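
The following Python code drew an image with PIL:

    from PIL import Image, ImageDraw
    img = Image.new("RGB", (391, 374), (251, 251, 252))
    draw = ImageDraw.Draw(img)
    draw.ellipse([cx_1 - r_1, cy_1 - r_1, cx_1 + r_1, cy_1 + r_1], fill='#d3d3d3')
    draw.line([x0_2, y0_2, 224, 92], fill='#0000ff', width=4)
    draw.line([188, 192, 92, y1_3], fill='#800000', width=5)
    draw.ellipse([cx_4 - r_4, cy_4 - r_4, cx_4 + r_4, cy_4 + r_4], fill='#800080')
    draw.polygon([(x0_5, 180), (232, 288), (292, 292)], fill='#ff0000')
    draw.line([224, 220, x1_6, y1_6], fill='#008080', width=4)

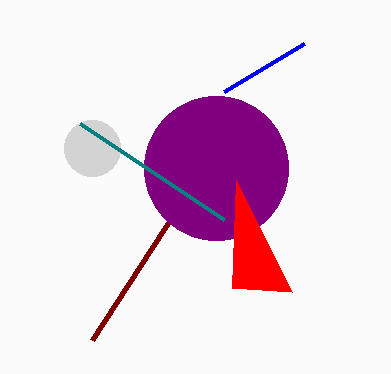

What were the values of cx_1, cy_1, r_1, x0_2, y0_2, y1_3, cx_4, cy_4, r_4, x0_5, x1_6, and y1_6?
cx_1 = 92; cy_1 = 148; r_1 = 28; x0_2 = 304; y0_2 = 44; y1_3 = 340; cx_4 = 216; cy_4 = 168; r_4 = 72; x0_5 = 236; x1_6 = 80; y1_6 = 124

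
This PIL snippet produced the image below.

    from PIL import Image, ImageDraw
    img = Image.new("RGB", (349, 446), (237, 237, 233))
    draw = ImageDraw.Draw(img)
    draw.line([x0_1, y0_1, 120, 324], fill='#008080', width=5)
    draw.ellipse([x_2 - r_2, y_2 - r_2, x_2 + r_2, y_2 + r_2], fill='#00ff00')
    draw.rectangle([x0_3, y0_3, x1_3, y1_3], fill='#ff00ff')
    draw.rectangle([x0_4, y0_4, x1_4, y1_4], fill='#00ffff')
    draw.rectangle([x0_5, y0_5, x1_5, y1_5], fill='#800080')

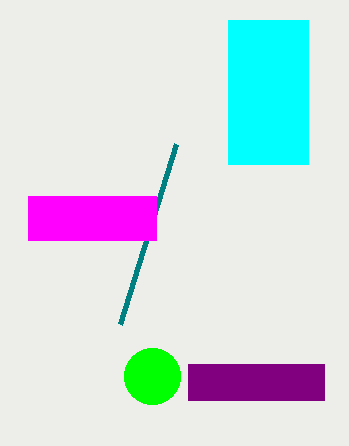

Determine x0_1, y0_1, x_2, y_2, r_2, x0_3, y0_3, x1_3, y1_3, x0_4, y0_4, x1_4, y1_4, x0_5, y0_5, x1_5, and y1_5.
x0_1 = 176
y0_1 = 144
x_2 = 152
y_2 = 376
r_2 = 28
x0_3 = 28
y0_3 = 196
x1_3 = 156
y1_3 = 240
x0_4 = 228
y0_4 = 20
x1_4 = 308
y1_4 = 164
x0_5 = 188
y0_5 = 364
x1_5 = 324
y1_5 = 400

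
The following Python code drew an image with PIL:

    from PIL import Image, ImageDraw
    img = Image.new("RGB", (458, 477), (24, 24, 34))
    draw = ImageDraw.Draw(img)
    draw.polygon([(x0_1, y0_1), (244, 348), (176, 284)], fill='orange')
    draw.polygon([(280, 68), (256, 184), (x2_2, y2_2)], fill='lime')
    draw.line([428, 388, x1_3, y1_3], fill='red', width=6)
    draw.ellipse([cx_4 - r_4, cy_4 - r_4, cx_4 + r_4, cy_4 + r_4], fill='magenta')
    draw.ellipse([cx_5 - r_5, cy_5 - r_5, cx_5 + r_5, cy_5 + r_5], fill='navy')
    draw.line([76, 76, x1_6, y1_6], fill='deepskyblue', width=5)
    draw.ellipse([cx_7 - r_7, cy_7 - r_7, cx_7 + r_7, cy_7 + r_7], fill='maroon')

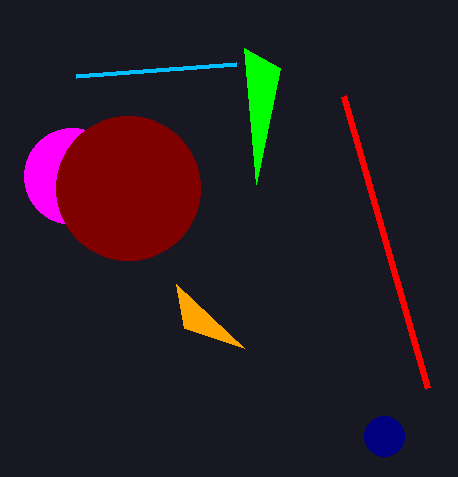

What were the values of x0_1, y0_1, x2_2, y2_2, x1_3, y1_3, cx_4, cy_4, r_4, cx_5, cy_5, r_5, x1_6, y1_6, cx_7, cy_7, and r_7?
x0_1 = 184
y0_1 = 328
x2_2 = 244
y2_2 = 48
x1_3 = 344
y1_3 = 96
cx_4 = 72
cy_4 = 176
r_4 = 48
cx_5 = 384
cy_5 = 436
r_5 = 20
x1_6 = 236
y1_6 = 64
cx_7 = 128
cy_7 = 188
r_7 = 72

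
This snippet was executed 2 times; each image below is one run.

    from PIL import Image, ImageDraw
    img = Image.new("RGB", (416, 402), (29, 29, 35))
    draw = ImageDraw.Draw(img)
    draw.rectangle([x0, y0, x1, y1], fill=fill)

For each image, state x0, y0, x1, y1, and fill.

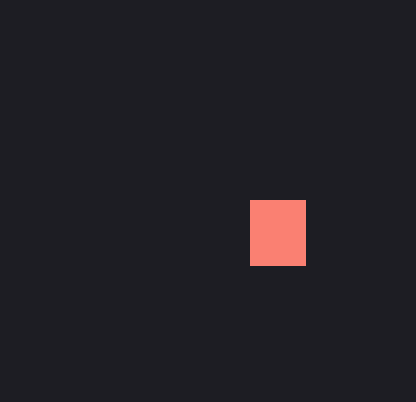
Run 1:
x0 = 250; y0 = 200; x1 = 305; y1 = 265; fill = 'salmon'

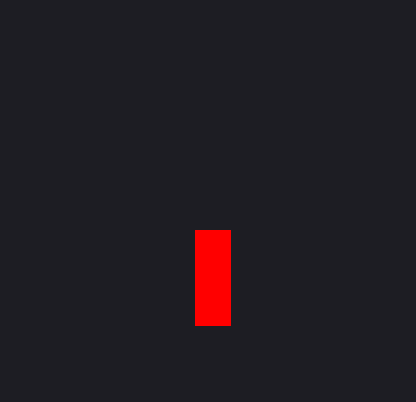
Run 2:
x0 = 195
y0 = 230
x1 = 230
y1 = 325
fill = 'red'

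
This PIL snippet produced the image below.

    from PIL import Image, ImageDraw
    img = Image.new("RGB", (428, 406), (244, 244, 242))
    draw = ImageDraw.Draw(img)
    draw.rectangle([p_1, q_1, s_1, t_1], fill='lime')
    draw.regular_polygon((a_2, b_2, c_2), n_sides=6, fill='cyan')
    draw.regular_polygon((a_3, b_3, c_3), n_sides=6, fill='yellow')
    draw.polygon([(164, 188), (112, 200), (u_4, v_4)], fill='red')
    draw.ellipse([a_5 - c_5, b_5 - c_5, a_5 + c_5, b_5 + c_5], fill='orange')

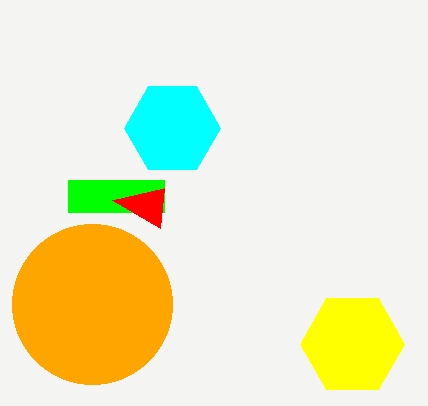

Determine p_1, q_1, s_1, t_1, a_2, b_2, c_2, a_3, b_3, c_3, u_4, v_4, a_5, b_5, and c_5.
p_1 = 68, q_1 = 180, s_1 = 164, t_1 = 212, a_2 = 172, b_2 = 128, c_2 = 48, a_3 = 352, b_3 = 344, c_3 = 52, u_4 = 160, v_4 = 228, a_5 = 92, b_5 = 304, c_5 = 80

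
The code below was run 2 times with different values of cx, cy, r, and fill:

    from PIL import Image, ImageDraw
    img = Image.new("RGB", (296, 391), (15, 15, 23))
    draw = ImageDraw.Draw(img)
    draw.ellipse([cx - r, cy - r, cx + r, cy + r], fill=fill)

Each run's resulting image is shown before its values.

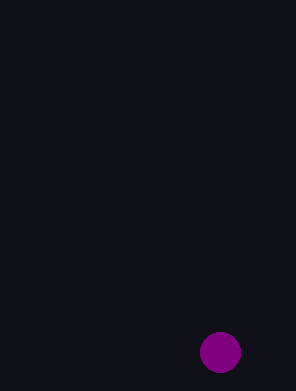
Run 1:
cx = 220; cy = 352; r = 20; fill = 'purple'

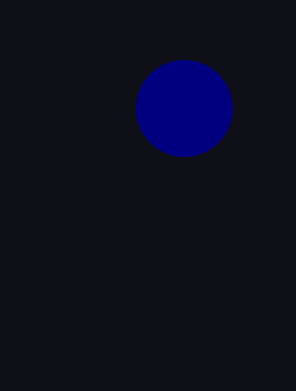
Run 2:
cx = 184, cy = 108, r = 48, fill = 'navy'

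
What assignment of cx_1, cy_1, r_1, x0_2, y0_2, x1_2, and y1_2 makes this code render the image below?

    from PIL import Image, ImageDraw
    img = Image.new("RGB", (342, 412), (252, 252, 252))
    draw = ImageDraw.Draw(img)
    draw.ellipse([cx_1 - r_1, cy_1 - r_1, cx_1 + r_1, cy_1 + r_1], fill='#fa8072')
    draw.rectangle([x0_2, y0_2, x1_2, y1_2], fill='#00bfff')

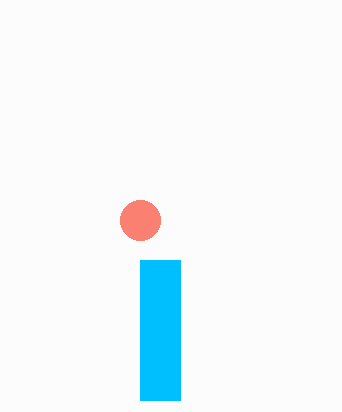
cx_1 = 140; cy_1 = 220; r_1 = 20; x0_2 = 140; y0_2 = 260; x1_2 = 180; y1_2 = 400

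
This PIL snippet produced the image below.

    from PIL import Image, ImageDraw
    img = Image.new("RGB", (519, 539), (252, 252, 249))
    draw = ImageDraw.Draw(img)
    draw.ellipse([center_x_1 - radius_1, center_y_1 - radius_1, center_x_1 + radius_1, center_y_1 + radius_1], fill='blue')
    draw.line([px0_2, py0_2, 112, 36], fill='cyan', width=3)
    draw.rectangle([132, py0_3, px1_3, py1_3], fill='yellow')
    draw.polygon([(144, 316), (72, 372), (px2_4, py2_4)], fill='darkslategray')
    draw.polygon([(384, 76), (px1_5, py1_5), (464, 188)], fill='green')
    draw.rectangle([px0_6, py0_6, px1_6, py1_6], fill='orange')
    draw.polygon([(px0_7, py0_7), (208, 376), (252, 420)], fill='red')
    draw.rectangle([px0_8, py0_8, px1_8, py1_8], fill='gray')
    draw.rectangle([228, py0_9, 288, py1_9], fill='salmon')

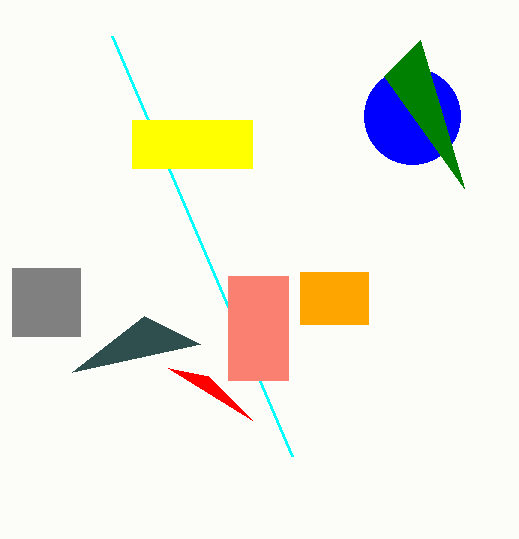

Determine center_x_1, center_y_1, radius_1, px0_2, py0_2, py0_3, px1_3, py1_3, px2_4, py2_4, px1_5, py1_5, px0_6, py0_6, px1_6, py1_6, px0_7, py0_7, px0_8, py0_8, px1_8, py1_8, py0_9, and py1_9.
center_x_1 = 412; center_y_1 = 116; radius_1 = 48; px0_2 = 292; py0_2 = 456; py0_3 = 120; px1_3 = 252; py1_3 = 168; px2_4 = 200; py2_4 = 344; px1_5 = 420; py1_5 = 40; px0_6 = 300; py0_6 = 272; px1_6 = 368; py1_6 = 324; px0_7 = 168; py0_7 = 368; px0_8 = 12; py0_8 = 268; px1_8 = 80; py1_8 = 336; py0_9 = 276; py1_9 = 380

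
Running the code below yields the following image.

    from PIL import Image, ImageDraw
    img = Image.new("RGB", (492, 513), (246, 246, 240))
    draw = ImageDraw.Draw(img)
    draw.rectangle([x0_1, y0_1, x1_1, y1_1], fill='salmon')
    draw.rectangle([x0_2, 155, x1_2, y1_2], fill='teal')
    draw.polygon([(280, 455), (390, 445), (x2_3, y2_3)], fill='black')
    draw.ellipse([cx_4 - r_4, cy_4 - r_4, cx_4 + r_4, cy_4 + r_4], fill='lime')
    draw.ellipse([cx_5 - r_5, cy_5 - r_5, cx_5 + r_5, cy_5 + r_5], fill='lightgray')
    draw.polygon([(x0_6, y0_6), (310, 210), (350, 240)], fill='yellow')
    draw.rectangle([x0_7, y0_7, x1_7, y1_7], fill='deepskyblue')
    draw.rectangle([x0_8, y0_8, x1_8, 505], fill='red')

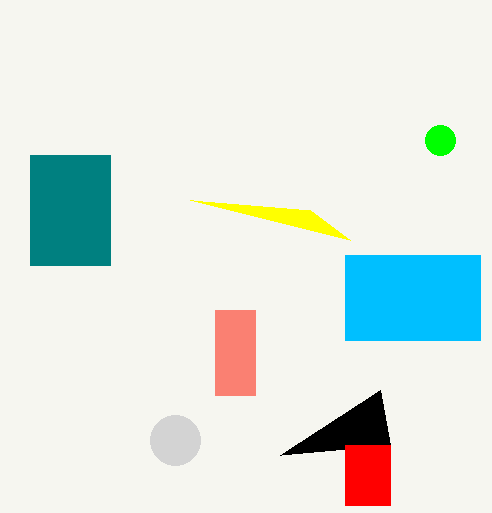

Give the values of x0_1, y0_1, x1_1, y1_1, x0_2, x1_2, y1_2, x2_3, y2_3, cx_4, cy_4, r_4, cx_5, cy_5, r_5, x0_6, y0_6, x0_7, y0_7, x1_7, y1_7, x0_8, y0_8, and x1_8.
x0_1 = 215; y0_1 = 310; x1_1 = 255; y1_1 = 395; x0_2 = 30; x1_2 = 110; y1_2 = 265; x2_3 = 380; y2_3 = 390; cx_4 = 440; cy_4 = 140; r_4 = 15; cx_5 = 175; cy_5 = 440; r_5 = 25; x0_6 = 190; y0_6 = 200; x0_7 = 345; y0_7 = 255; x1_7 = 480; y1_7 = 340; x0_8 = 345; y0_8 = 445; x1_8 = 390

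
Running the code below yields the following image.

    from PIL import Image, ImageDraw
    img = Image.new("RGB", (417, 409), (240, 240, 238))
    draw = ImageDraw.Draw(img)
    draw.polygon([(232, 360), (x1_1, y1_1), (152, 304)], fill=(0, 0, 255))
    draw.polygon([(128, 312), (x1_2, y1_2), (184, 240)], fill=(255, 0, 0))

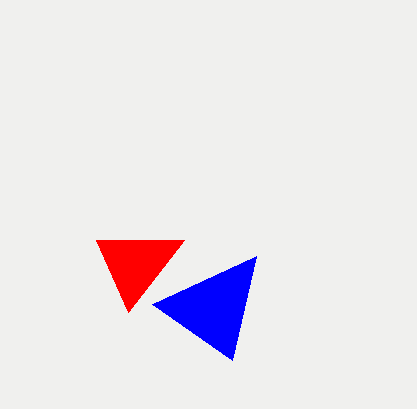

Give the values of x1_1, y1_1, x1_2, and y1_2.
x1_1 = 256
y1_1 = 256
x1_2 = 96
y1_2 = 240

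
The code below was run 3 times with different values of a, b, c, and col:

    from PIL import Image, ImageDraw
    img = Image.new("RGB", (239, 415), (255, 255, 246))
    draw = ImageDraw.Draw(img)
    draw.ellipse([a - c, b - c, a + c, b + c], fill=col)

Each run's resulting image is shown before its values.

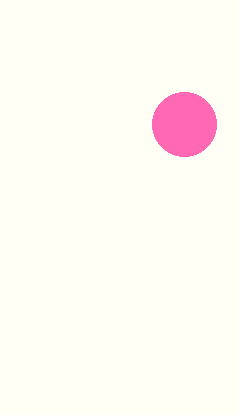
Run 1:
a = 184
b = 124
c = 32
col = 'hotpink'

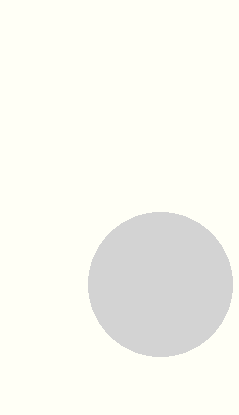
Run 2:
a = 160; b = 284; c = 72; col = 'lightgray'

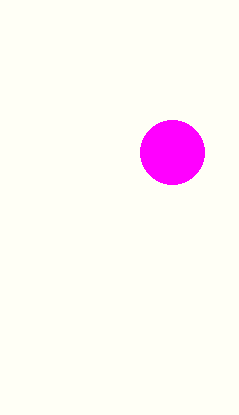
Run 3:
a = 172
b = 152
c = 32
col = 'magenta'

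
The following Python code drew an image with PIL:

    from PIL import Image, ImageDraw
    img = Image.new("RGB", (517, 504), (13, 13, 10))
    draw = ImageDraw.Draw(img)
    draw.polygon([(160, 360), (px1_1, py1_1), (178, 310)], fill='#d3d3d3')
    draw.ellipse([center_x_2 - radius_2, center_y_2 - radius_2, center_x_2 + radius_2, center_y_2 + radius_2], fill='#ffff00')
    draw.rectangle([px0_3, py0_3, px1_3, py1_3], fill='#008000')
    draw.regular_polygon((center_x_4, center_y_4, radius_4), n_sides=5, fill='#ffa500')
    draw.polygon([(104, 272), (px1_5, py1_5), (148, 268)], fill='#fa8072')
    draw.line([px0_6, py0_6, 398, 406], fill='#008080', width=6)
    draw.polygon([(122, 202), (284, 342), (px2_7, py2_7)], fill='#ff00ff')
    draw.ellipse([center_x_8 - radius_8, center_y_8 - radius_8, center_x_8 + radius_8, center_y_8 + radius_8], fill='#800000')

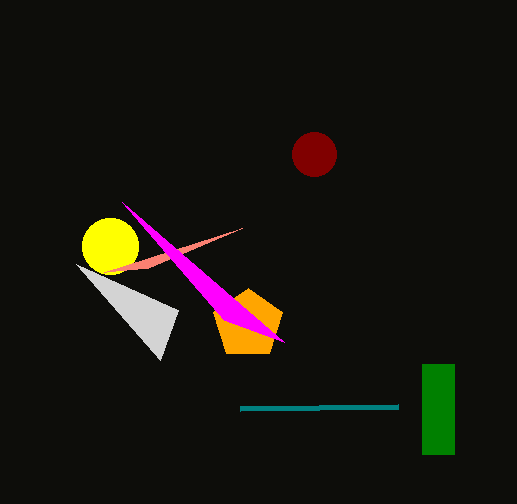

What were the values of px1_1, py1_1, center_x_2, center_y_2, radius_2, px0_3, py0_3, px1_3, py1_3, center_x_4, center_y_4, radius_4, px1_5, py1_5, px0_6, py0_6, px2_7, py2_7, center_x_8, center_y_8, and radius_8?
px1_1 = 76; py1_1 = 264; center_x_2 = 110; center_y_2 = 246; radius_2 = 28; px0_3 = 422; py0_3 = 364; px1_3 = 454; py1_3 = 454; center_x_4 = 248; center_y_4 = 324; radius_4 = 36; px1_5 = 242; py1_5 = 228; px0_6 = 240; py0_6 = 408; px2_7 = 224; py2_7 = 320; center_x_8 = 314; center_y_8 = 154; radius_8 = 22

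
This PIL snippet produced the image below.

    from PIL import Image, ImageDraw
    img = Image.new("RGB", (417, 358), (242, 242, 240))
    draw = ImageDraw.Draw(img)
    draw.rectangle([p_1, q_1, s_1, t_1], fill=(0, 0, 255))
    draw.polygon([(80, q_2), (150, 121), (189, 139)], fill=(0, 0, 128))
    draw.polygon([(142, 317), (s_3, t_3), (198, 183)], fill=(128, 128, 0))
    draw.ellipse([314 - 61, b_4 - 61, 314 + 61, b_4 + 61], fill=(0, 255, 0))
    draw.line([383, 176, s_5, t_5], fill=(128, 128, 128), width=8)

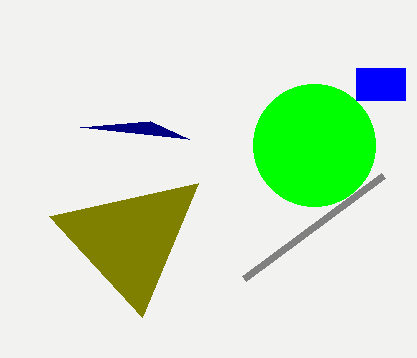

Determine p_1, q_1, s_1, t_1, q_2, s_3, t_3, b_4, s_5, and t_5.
p_1 = 356; q_1 = 68; s_1 = 405; t_1 = 100; q_2 = 127; s_3 = 49; t_3 = 216; b_4 = 145; s_5 = 244; t_5 = 279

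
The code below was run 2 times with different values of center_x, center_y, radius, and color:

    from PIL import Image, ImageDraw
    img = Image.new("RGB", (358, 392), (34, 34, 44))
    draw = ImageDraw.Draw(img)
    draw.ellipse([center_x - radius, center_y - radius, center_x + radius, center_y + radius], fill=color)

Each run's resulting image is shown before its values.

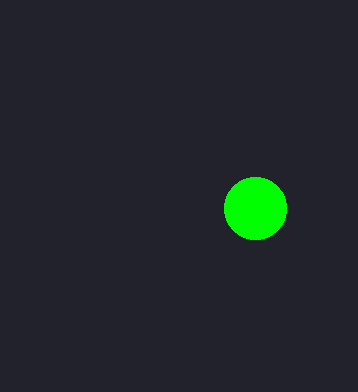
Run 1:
center_x = 255; center_y = 208; radius = 31; color = 'lime'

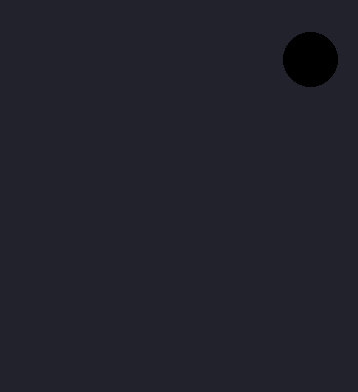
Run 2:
center_x = 310
center_y = 59
radius = 27
color = 'black'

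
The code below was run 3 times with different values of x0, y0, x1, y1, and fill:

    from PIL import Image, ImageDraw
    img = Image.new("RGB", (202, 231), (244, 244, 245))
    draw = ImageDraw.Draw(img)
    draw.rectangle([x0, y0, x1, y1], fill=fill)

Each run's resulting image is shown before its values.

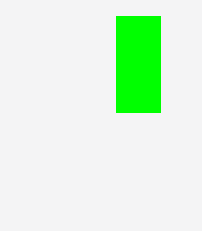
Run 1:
x0 = 116, y0 = 16, x1 = 160, y1 = 112, fill = 'lime'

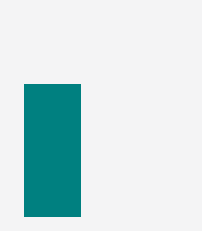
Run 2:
x0 = 24
y0 = 84
x1 = 80
y1 = 216
fill = 'teal'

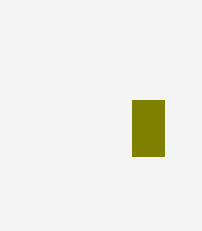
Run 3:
x0 = 132; y0 = 100; x1 = 164; y1 = 156; fill = 'olive'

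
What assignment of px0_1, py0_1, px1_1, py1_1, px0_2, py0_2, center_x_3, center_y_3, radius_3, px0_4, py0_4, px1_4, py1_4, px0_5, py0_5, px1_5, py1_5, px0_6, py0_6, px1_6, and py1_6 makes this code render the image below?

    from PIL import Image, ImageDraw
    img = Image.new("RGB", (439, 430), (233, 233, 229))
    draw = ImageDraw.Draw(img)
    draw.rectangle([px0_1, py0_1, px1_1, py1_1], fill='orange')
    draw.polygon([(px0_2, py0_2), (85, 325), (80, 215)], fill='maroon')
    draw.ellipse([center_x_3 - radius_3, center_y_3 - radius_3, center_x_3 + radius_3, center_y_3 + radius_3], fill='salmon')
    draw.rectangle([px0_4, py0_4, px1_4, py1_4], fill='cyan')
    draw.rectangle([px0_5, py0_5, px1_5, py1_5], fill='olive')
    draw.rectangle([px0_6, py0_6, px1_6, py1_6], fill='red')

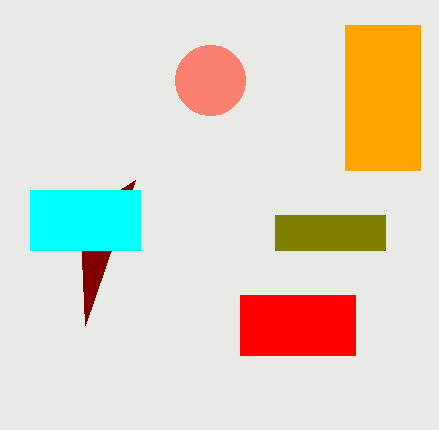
px0_1 = 345, py0_1 = 25, px1_1 = 420, py1_1 = 170, px0_2 = 135, py0_2 = 180, center_x_3 = 210, center_y_3 = 80, radius_3 = 35, px0_4 = 30, py0_4 = 190, px1_4 = 140, py1_4 = 250, px0_5 = 275, py0_5 = 215, px1_5 = 385, py1_5 = 250, px0_6 = 240, py0_6 = 295, px1_6 = 355, py1_6 = 355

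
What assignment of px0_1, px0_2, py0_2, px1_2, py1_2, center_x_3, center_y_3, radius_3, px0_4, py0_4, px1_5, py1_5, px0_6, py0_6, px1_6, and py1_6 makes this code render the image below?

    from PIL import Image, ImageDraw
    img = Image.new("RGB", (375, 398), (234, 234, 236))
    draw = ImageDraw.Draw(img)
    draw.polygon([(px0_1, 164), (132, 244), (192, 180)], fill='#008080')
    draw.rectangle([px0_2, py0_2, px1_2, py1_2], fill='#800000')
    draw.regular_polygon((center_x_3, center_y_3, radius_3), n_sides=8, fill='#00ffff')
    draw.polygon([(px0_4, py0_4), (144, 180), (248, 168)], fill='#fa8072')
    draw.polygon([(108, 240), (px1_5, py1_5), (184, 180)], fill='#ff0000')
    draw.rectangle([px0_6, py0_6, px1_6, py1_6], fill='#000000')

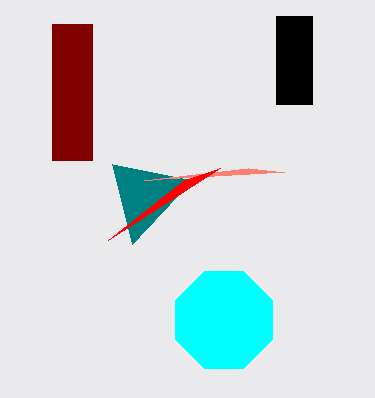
px0_1 = 112
px0_2 = 52
py0_2 = 24
px1_2 = 92
py1_2 = 160
center_x_3 = 224
center_y_3 = 320
radius_3 = 52
px0_4 = 284
py0_4 = 172
px1_5 = 220
py1_5 = 168
px0_6 = 276
py0_6 = 16
px1_6 = 312
py1_6 = 104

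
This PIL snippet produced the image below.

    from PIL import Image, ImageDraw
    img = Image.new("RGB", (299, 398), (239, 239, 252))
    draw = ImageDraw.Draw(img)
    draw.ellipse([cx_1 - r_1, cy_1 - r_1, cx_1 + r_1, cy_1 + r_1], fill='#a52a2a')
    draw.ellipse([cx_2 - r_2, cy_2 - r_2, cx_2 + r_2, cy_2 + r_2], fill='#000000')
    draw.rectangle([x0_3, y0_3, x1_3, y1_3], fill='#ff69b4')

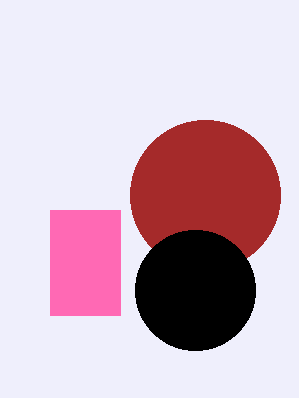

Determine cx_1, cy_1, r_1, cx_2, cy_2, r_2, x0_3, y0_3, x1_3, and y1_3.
cx_1 = 205, cy_1 = 195, r_1 = 75, cx_2 = 195, cy_2 = 290, r_2 = 60, x0_3 = 50, y0_3 = 210, x1_3 = 120, y1_3 = 315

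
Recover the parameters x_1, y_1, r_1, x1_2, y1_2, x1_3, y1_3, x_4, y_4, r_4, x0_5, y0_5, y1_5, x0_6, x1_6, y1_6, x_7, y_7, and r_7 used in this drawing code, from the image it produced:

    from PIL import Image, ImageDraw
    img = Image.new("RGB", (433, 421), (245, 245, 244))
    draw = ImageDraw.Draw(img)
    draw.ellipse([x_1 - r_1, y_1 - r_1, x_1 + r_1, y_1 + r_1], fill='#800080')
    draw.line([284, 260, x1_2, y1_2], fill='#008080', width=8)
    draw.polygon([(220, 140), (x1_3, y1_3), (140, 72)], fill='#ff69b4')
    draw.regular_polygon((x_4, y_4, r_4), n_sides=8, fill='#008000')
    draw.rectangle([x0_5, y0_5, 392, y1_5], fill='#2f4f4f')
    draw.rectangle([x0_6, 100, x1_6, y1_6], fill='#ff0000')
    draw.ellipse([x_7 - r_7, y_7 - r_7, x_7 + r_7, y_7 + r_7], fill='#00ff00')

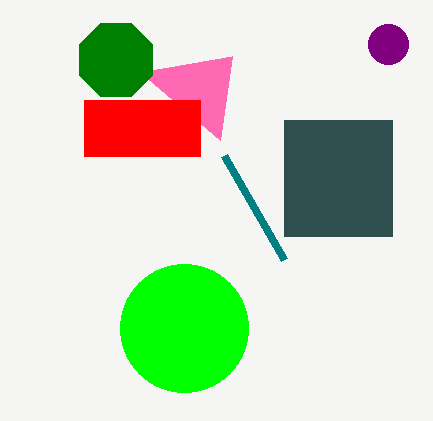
x_1 = 388, y_1 = 44, r_1 = 20, x1_2 = 224, y1_2 = 156, x1_3 = 232, y1_3 = 56, x_4 = 116, y_4 = 60, r_4 = 40, x0_5 = 284, y0_5 = 120, y1_5 = 236, x0_6 = 84, x1_6 = 200, y1_6 = 156, x_7 = 184, y_7 = 328, r_7 = 64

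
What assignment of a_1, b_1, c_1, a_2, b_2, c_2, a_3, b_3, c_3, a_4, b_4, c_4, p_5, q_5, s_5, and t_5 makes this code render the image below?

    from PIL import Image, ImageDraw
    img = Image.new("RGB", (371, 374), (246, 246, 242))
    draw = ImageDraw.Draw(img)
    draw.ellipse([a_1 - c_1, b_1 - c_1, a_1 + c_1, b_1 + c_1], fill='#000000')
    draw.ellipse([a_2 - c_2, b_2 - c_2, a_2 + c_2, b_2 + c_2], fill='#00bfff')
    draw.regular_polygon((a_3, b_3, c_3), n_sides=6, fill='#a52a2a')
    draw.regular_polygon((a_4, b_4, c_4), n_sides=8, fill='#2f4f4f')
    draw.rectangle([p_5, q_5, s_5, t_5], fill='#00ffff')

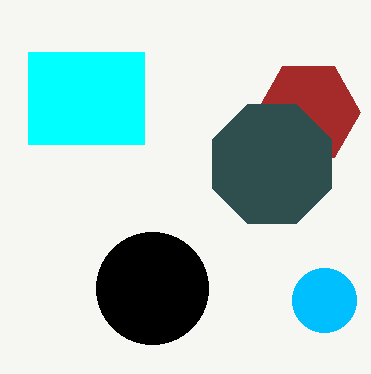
a_1 = 152, b_1 = 288, c_1 = 56, a_2 = 324, b_2 = 300, c_2 = 32, a_3 = 308, b_3 = 112, c_3 = 52, a_4 = 272, b_4 = 164, c_4 = 64, p_5 = 28, q_5 = 52, s_5 = 144, t_5 = 144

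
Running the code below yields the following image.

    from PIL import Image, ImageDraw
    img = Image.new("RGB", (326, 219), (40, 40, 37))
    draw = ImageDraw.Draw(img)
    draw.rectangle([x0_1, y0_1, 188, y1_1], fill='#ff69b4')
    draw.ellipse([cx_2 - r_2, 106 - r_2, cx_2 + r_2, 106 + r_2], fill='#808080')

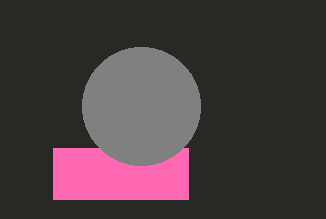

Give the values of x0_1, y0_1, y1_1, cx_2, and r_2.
x0_1 = 53
y0_1 = 148
y1_1 = 199
cx_2 = 141
r_2 = 59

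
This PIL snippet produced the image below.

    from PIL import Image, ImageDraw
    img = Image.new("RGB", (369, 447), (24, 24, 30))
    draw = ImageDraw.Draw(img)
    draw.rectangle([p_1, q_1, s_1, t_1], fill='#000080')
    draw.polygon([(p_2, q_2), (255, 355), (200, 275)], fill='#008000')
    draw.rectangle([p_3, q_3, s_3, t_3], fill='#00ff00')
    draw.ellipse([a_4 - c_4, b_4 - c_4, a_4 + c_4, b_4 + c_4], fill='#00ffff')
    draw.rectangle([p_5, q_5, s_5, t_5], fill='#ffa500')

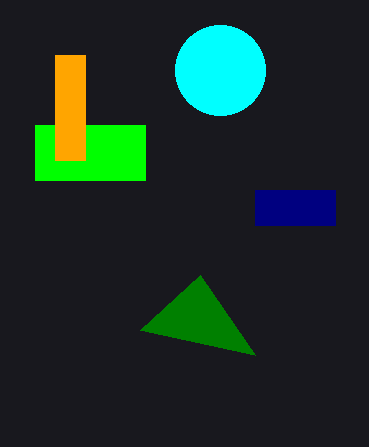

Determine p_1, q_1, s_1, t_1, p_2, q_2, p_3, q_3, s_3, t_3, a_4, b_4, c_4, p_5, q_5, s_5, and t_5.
p_1 = 255; q_1 = 190; s_1 = 335; t_1 = 225; p_2 = 140; q_2 = 330; p_3 = 35; q_3 = 125; s_3 = 145; t_3 = 180; a_4 = 220; b_4 = 70; c_4 = 45; p_5 = 55; q_5 = 55; s_5 = 85; t_5 = 160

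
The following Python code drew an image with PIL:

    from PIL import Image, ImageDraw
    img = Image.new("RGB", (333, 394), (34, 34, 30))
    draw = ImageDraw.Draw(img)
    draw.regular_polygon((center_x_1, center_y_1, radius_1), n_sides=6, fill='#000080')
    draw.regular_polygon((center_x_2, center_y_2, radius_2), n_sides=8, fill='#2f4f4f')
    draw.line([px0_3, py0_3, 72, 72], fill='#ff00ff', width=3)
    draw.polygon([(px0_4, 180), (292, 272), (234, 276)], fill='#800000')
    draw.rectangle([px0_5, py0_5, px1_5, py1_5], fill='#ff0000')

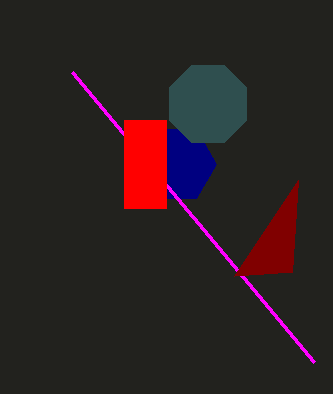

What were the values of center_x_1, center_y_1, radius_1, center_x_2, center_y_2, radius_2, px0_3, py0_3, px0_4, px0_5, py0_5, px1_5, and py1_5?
center_x_1 = 176
center_y_1 = 164
radius_1 = 40
center_x_2 = 208
center_y_2 = 104
radius_2 = 42
px0_3 = 314
py0_3 = 362
px0_4 = 298
px0_5 = 124
py0_5 = 120
px1_5 = 166
py1_5 = 208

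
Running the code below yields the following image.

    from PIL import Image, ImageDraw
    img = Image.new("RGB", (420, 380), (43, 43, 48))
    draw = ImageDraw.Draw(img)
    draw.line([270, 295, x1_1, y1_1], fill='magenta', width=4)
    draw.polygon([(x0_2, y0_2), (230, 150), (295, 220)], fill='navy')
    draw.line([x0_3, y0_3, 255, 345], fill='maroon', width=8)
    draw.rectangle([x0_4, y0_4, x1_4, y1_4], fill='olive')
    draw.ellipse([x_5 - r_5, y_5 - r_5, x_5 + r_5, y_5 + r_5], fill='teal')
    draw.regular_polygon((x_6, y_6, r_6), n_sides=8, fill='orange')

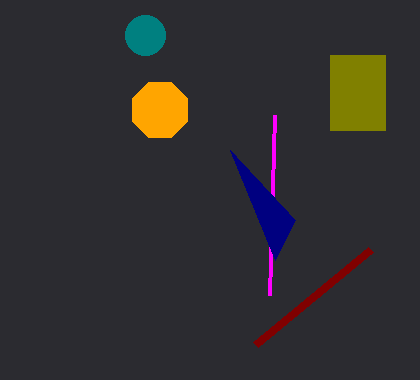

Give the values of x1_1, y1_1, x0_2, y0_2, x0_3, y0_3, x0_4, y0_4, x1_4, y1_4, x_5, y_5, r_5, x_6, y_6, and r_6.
x1_1 = 275
y1_1 = 115
x0_2 = 275
y0_2 = 260
x0_3 = 370
y0_3 = 250
x0_4 = 330
y0_4 = 55
x1_4 = 385
y1_4 = 130
x_5 = 145
y_5 = 35
r_5 = 20
x_6 = 160
y_6 = 110
r_6 = 30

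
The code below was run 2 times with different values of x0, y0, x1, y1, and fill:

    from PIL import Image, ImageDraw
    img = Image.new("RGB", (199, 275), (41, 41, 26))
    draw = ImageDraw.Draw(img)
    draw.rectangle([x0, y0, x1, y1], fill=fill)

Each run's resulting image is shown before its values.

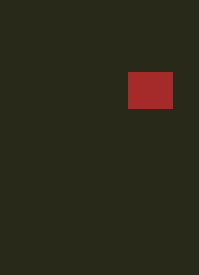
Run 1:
x0 = 128; y0 = 72; x1 = 172; y1 = 108; fill = 'brown'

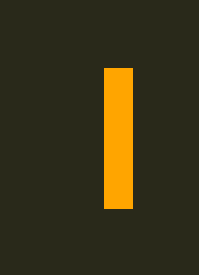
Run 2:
x0 = 104, y0 = 68, x1 = 132, y1 = 208, fill = 'orange'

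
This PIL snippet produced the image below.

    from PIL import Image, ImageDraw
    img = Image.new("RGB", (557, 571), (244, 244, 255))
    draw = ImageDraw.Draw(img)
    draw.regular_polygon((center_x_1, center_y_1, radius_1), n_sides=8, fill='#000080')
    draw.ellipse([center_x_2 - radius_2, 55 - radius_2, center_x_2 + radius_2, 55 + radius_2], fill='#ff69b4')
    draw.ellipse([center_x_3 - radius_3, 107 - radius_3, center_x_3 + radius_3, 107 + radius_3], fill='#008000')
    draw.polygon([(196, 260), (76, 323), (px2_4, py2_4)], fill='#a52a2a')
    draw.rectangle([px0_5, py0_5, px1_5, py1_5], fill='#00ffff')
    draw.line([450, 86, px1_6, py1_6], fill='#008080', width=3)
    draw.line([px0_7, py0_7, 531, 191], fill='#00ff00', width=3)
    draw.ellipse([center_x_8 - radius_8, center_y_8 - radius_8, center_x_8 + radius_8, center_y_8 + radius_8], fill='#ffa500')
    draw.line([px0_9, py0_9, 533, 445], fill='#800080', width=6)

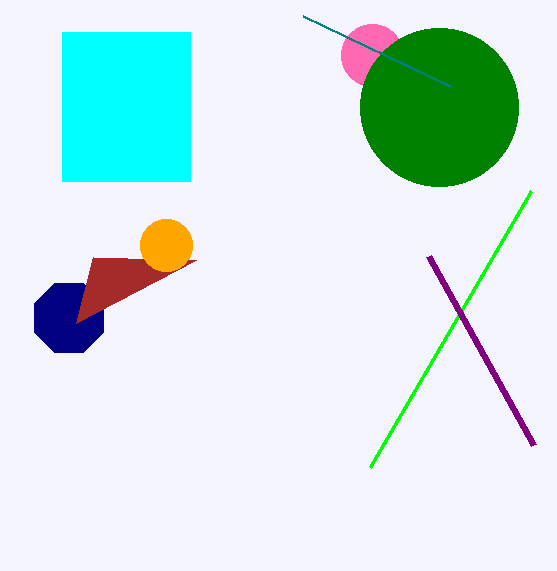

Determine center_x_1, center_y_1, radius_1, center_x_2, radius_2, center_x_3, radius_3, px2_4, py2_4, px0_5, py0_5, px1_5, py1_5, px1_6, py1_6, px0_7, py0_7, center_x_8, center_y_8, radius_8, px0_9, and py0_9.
center_x_1 = 69
center_y_1 = 318
radius_1 = 37
center_x_2 = 372
radius_2 = 31
center_x_3 = 439
radius_3 = 79
px2_4 = 93
py2_4 = 257
px0_5 = 62
py0_5 = 32
px1_5 = 190
py1_5 = 181
px1_6 = 303
py1_6 = 16
px0_7 = 370
py0_7 = 467
center_x_8 = 166
center_y_8 = 245
radius_8 = 26
px0_9 = 428
py0_9 = 256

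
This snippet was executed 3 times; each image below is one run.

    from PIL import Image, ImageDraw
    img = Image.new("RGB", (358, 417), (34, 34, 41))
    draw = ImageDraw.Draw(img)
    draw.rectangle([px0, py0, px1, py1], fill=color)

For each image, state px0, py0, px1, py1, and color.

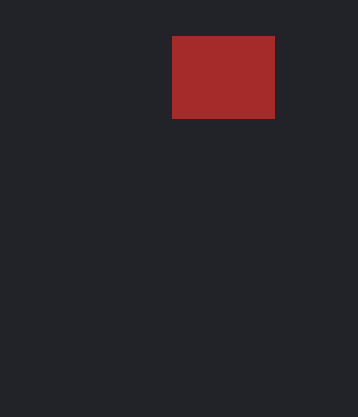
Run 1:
px0 = 172; py0 = 36; px1 = 274; py1 = 118; color = 'brown'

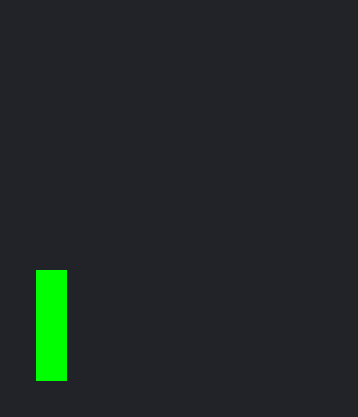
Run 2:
px0 = 36
py0 = 270
px1 = 66
py1 = 380
color = 'lime'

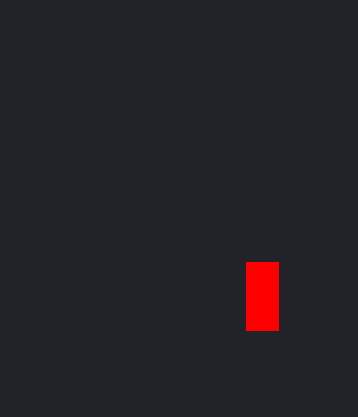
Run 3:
px0 = 246, py0 = 262, px1 = 278, py1 = 330, color = 'red'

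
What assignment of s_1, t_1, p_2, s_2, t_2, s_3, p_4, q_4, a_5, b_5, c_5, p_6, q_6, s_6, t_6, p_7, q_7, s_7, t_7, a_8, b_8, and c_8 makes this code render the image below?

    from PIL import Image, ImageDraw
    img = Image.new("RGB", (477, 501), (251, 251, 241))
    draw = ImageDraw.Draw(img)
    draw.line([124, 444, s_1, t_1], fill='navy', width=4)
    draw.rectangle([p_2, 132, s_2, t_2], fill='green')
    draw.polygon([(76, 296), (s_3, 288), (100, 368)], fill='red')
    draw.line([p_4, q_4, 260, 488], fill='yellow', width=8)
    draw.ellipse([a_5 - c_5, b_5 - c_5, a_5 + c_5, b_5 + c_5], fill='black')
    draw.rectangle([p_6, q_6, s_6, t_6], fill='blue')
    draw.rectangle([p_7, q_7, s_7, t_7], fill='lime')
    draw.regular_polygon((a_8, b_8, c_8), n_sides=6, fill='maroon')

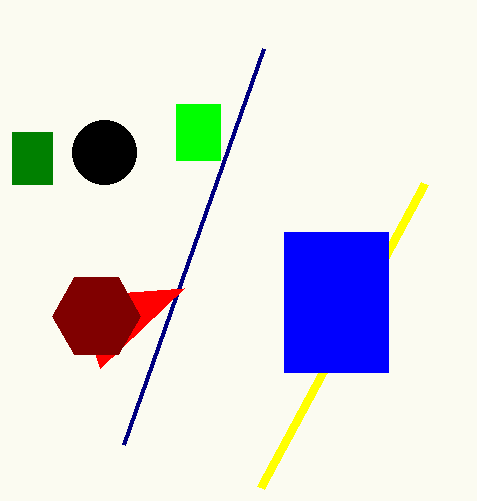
s_1 = 264; t_1 = 48; p_2 = 12; s_2 = 52; t_2 = 184; s_3 = 184; p_4 = 424; q_4 = 184; a_5 = 104; b_5 = 152; c_5 = 32; p_6 = 284; q_6 = 232; s_6 = 388; t_6 = 372; p_7 = 176; q_7 = 104; s_7 = 220; t_7 = 160; a_8 = 96; b_8 = 316; c_8 = 44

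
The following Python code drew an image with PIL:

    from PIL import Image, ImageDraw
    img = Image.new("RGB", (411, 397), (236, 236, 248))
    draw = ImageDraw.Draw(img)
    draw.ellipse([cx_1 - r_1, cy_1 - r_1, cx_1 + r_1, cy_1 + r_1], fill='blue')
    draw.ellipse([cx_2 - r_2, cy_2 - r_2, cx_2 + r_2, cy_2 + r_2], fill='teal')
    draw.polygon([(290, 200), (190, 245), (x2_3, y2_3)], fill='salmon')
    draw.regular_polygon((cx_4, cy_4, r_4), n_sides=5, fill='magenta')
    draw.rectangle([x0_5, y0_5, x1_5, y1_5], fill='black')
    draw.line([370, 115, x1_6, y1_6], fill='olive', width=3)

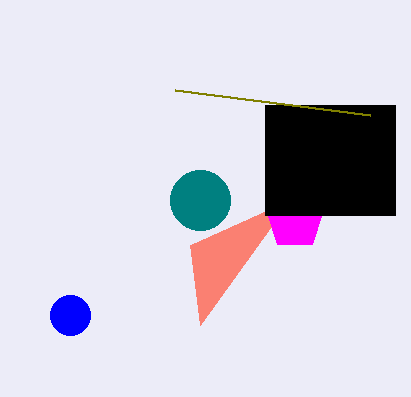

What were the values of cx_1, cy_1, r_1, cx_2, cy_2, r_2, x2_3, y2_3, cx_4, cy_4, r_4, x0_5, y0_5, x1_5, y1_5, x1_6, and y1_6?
cx_1 = 70, cy_1 = 315, r_1 = 20, cx_2 = 200, cy_2 = 200, r_2 = 30, x2_3 = 200, y2_3 = 325, cx_4 = 295, cy_4 = 220, r_4 = 30, x0_5 = 265, y0_5 = 105, x1_5 = 395, y1_5 = 215, x1_6 = 175, y1_6 = 90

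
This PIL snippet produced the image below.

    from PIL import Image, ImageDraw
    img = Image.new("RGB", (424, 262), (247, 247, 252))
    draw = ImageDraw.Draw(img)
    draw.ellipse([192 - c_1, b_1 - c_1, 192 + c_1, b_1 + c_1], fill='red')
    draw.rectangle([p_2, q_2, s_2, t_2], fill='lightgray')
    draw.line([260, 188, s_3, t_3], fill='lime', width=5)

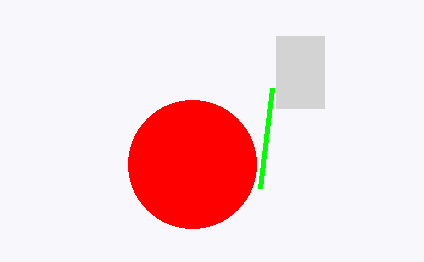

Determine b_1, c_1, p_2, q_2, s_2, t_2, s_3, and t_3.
b_1 = 164; c_1 = 64; p_2 = 276; q_2 = 36; s_2 = 324; t_2 = 108; s_3 = 272; t_3 = 88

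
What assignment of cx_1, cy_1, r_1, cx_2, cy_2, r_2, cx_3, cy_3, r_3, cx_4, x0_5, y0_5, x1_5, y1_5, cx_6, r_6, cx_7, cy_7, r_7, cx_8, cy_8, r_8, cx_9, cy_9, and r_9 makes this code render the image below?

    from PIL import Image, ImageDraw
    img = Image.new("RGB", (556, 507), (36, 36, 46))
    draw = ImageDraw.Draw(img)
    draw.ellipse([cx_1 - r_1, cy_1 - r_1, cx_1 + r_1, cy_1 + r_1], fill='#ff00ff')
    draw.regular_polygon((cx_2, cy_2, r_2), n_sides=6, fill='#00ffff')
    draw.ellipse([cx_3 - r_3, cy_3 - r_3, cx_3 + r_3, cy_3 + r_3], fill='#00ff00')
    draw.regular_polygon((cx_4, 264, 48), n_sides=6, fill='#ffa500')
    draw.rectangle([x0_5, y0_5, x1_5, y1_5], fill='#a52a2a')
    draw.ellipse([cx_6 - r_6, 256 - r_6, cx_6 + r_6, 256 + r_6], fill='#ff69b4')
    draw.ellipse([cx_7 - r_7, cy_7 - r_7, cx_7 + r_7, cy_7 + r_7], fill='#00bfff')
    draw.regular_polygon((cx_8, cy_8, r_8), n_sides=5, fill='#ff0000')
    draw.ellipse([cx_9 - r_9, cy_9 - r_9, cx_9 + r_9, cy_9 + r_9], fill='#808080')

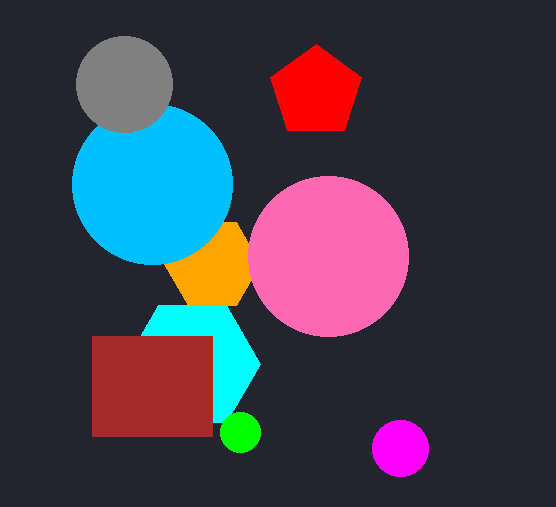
cx_1 = 400, cy_1 = 448, r_1 = 28, cx_2 = 192, cy_2 = 364, r_2 = 68, cx_3 = 240, cy_3 = 432, r_3 = 20, cx_4 = 212, x0_5 = 92, y0_5 = 336, x1_5 = 212, y1_5 = 436, cx_6 = 328, r_6 = 80, cx_7 = 152, cy_7 = 184, r_7 = 80, cx_8 = 316, cy_8 = 92, r_8 = 48, cx_9 = 124, cy_9 = 84, r_9 = 48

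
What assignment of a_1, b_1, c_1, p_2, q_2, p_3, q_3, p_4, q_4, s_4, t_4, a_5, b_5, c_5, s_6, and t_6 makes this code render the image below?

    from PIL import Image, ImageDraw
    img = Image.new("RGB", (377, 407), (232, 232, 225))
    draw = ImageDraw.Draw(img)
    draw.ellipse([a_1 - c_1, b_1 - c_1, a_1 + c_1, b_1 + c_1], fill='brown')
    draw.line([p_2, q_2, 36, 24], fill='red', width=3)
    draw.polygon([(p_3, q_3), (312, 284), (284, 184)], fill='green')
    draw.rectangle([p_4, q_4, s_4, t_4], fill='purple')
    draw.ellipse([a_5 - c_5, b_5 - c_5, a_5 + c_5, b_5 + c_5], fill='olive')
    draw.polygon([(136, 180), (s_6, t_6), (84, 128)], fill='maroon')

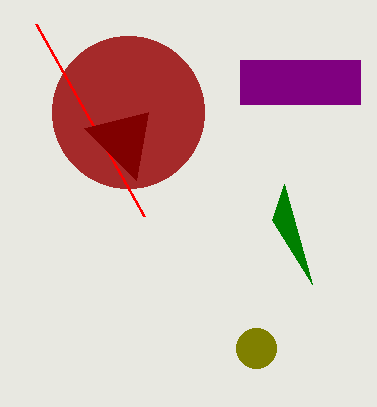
a_1 = 128; b_1 = 112; c_1 = 76; p_2 = 144; q_2 = 216; p_3 = 272; q_3 = 220; p_4 = 240; q_4 = 60; s_4 = 360; t_4 = 104; a_5 = 256; b_5 = 348; c_5 = 20; s_6 = 148; t_6 = 112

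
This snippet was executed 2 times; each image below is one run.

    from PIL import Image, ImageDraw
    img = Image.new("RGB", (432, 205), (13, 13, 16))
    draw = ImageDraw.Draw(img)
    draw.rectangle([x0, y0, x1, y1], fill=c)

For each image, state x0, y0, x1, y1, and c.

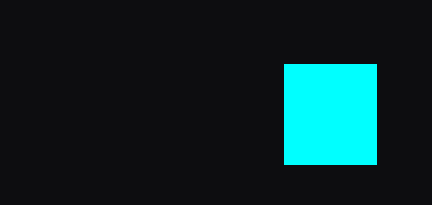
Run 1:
x0 = 284; y0 = 64; x1 = 376; y1 = 164; c = 'cyan'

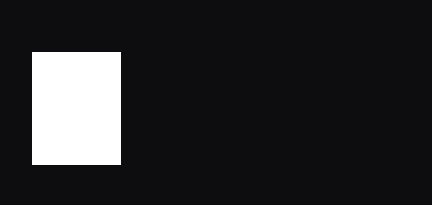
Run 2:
x0 = 32; y0 = 52; x1 = 120; y1 = 164; c = 'white'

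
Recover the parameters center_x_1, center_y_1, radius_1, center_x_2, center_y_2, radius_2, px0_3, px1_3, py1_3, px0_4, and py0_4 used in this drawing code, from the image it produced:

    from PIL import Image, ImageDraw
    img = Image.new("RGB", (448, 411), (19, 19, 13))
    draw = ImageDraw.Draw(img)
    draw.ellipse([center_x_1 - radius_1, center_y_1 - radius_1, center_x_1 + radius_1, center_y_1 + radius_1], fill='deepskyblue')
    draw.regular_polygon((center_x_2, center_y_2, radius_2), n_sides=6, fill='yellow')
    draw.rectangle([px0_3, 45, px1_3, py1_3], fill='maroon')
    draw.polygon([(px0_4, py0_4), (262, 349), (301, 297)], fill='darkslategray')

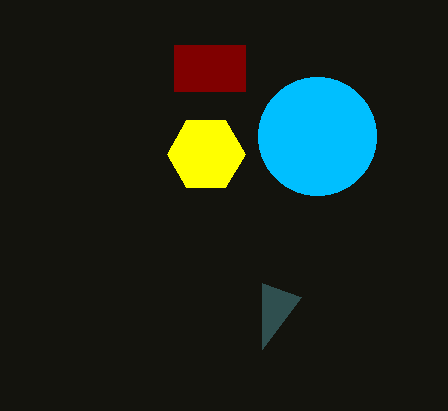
center_x_1 = 317
center_y_1 = 136
radius_1 = 59
center_x_2 = 206
center_y_2 = 154
radius_2 = 39
px0_3 = 174
px1_3 = 245
py1_3 = 91
px0_4 = 262
py0_4 = 283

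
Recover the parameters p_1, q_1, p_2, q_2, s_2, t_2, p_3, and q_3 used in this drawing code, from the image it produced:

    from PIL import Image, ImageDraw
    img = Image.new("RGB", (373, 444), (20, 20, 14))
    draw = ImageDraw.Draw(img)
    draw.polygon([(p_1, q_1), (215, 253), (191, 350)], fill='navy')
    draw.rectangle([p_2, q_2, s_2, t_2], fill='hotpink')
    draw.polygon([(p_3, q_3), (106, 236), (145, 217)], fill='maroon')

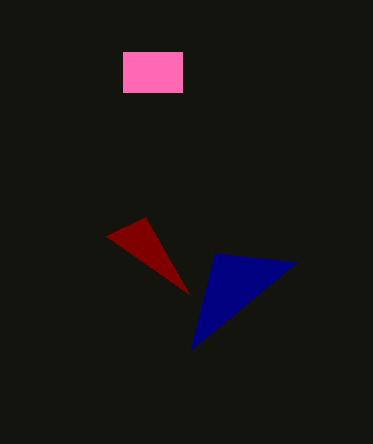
p_1 = 297
q_1 = 262
p_2 = 123
q_2 = 52
s_2 = 182
t_2 = 92
p_3 = 189
q_3 = 294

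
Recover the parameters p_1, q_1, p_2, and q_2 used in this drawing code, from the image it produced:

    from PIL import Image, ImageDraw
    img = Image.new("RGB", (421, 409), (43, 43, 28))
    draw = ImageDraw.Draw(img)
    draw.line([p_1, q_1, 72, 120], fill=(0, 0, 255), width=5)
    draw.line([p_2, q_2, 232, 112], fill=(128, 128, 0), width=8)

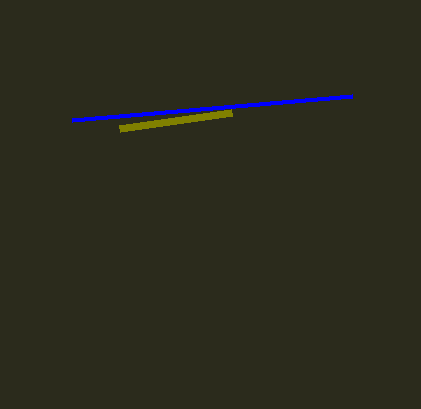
p_1 = 352, q_1 = 96, p_2 = 120, q_2 = 128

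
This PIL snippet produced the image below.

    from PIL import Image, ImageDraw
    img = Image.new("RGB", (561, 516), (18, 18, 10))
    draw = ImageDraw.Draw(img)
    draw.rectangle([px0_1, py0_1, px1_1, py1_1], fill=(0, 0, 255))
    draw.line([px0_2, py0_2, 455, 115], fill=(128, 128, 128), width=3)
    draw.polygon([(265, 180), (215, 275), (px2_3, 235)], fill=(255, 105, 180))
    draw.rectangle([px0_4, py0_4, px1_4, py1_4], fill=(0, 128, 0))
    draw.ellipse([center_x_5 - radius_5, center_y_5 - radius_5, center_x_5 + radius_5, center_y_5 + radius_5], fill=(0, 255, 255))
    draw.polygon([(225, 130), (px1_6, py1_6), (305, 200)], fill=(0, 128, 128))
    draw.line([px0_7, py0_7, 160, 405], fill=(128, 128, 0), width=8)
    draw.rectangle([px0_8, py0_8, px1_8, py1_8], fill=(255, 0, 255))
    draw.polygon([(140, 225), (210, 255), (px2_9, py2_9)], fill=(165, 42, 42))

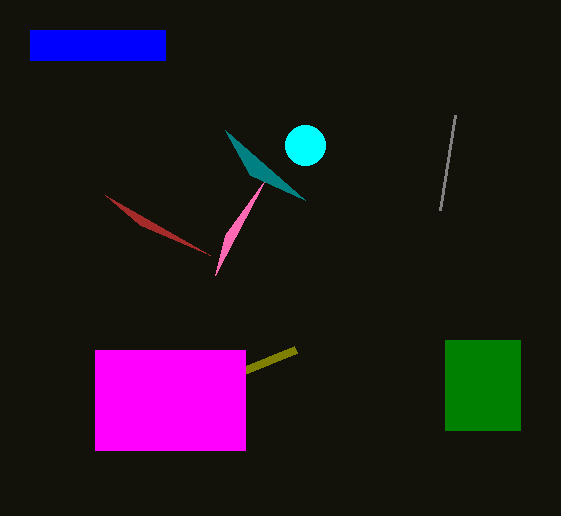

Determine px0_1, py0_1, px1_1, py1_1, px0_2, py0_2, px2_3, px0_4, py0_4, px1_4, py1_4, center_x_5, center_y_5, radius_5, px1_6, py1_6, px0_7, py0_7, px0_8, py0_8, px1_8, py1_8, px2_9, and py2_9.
px0_1 = 30
py0_1 = 30
px1_1 = 165
py1_1 = 60
px0_2 = 440
py0_2 = 210
px2_3 = 225
px0_4 = 445
py0_4 = 340
px1_4 = 520
py1_4 = 430
center_x_5 = 305
center_y_5 = 145
radius_5 = 20
px1_6 = 250
py1_6 = 175
px0_7 = 295
py0_7 = 350
px0_8 = 95
py0_8 = 350
px1_8 = 245
py1_8 = 450
px2_9 = 105
py2_9 = 195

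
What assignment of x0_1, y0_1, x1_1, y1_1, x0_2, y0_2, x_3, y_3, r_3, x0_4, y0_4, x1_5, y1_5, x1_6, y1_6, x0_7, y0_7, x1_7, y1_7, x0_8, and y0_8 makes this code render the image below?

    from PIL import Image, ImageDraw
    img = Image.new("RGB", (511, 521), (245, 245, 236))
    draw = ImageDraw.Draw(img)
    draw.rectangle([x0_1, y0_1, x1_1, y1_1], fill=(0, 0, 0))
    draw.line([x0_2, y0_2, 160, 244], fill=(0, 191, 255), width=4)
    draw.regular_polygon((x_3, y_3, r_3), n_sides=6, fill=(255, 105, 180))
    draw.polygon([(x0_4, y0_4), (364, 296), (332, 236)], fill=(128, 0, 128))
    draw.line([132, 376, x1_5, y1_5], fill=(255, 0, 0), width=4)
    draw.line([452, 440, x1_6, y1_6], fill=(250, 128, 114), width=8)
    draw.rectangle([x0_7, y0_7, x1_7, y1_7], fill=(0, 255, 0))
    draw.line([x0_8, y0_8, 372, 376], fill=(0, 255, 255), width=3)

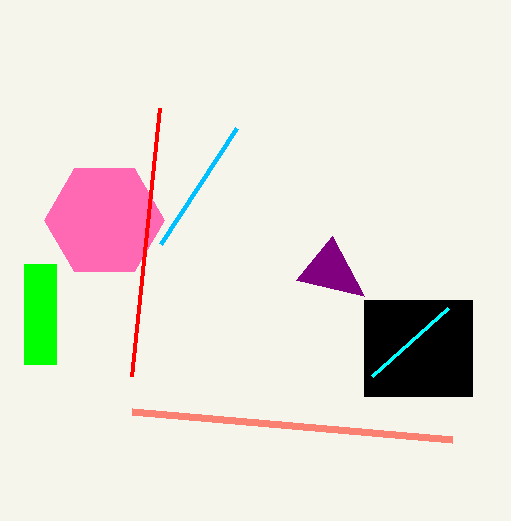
x0_1 = 364; y0_1 = 300; x1_1 = 472; y1_1 = 396; x0_2 = 236; y0_2 = 128; x_3 = 104; y_3 = 220; r_3 = 60; x0_4 = 296; y0_4 = 280; x1_5 = 160; y1_5 = 108; x1_6 = 132; y1_6 = 412; x0_7 = 24; y0_7 = 264; x1_7 = 56; y1_7 = 364; x0_8 = 448; y0_8 = 308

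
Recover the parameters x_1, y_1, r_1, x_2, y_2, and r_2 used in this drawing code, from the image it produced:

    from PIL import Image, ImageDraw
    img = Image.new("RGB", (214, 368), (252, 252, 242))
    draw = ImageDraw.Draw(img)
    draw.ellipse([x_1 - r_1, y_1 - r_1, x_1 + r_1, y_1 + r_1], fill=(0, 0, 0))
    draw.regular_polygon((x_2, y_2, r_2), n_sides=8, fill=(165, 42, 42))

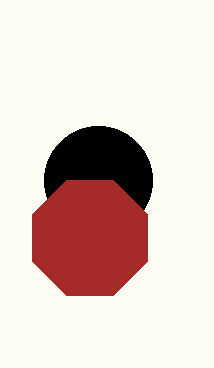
x_1 = 98; y_1 = 180; r_1 = 54; x_2 = 90; y_2 = 238; r_2 = 62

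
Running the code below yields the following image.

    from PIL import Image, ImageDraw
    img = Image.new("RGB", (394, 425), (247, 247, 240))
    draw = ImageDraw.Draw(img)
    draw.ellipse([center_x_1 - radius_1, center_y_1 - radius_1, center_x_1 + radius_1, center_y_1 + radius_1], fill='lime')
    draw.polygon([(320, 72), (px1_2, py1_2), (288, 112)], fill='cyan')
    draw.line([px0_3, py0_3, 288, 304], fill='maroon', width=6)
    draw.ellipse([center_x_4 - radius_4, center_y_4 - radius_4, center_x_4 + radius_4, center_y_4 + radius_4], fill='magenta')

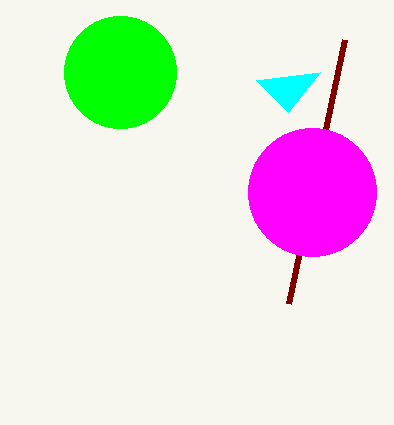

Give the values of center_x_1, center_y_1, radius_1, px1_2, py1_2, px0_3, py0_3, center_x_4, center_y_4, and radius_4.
center_x_1 = 120
center_y_1 = 72
radius_1 = 56
px1_2 = 256
py1_2 = 80
px0_3 = 344
py0_3 = 40
center_x_4 = 312
center_y_4 = 192
radius_4 = 64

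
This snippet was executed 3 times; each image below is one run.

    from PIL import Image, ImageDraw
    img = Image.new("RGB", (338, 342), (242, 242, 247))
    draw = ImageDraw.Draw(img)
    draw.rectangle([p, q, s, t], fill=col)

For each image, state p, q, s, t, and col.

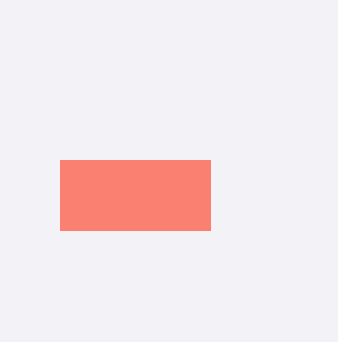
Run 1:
p = 60; q = 160; s = 210; t = 230; col = 'salmon'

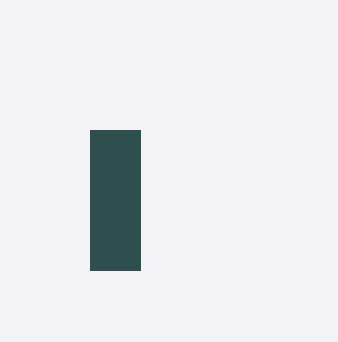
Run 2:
p = 90; q = 130; s = 140; t = 270; col = 'darkslategray'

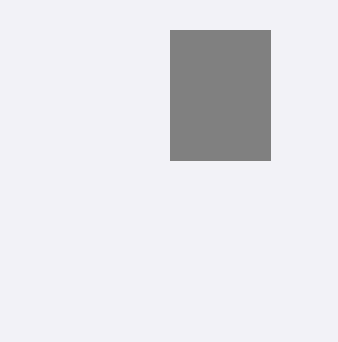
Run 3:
p = 170; q = 30; s = 270; t = 160; col = 'gray'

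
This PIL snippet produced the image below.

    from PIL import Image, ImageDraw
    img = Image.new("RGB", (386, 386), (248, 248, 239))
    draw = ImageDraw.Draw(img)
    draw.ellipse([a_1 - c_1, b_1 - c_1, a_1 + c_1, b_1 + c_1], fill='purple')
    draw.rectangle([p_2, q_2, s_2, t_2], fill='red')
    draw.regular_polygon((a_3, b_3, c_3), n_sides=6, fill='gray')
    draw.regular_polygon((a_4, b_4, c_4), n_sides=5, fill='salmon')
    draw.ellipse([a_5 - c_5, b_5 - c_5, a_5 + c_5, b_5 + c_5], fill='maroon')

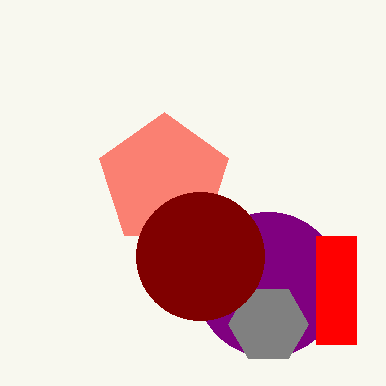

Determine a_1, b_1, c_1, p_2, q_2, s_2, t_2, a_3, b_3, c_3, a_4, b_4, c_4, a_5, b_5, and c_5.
a_1 = 268
b_1 = 284
c_1 = 72
p_2 = 316
q_2 = 236
s_2 = 356
t_2 = 344
a_3 = 268
b_3 = 324
c_3 = 40
a_4 = 164
b_4 = 180
c_4 = 68
a_5 = 200
b_5 = 256
c_5 = 64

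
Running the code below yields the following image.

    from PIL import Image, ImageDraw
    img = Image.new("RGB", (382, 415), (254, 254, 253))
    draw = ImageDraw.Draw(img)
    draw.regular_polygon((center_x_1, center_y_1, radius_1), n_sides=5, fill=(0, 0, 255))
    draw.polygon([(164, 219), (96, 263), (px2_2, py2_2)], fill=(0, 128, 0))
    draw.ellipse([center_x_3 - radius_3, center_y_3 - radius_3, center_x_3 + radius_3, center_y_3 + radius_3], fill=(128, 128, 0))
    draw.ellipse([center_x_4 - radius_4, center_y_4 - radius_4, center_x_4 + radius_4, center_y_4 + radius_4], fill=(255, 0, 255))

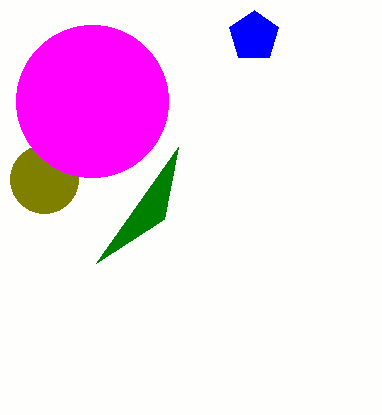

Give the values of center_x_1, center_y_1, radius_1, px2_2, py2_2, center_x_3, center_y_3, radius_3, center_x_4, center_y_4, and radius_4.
center_x_1 = 254, center_y_1 = 36, radius_1 = 26, px2_2 = 178, py2_2 = 147, center_x_3 = 44, center_y_3 = 179, radius_3 = 34, center_x_4 = 92, center_y_4 = 101, radius_4 = 76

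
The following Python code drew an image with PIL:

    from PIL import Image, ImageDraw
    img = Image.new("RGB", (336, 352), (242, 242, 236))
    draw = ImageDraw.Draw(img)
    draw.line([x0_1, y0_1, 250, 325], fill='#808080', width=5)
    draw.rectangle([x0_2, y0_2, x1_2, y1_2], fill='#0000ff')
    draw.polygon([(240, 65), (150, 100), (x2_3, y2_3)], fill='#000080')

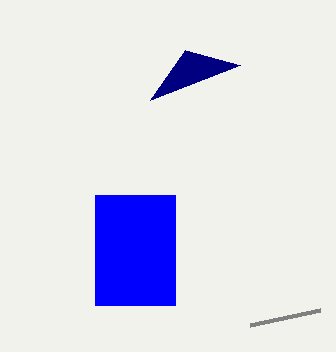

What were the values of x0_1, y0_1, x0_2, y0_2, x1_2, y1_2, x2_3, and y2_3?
x0_1 = 320
y0_1 = 310
x0_2 = 95
y0_2 = 195
x1_2 = 175
y1_2 = 305
x2_3 = 185
y2_3 = 50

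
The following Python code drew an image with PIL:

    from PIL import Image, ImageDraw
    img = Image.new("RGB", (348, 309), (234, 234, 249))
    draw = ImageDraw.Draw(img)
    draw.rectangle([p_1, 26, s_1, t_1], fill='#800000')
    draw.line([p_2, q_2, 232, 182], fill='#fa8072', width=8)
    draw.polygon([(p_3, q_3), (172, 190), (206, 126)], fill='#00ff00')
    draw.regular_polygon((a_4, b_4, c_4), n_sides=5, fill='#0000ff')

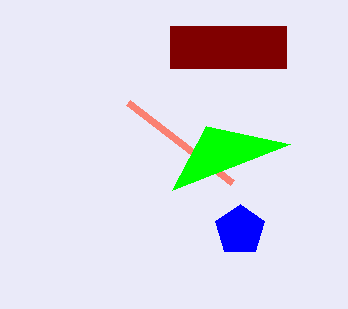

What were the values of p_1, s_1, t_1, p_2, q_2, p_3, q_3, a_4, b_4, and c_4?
p_1 = 170; s_1 = 286; t_1 = 68; p_2 = 128; q_2 = 102; p_3 = 290; q_3 = 144; a_4 = 240; b_4 = 230; c_4 = 26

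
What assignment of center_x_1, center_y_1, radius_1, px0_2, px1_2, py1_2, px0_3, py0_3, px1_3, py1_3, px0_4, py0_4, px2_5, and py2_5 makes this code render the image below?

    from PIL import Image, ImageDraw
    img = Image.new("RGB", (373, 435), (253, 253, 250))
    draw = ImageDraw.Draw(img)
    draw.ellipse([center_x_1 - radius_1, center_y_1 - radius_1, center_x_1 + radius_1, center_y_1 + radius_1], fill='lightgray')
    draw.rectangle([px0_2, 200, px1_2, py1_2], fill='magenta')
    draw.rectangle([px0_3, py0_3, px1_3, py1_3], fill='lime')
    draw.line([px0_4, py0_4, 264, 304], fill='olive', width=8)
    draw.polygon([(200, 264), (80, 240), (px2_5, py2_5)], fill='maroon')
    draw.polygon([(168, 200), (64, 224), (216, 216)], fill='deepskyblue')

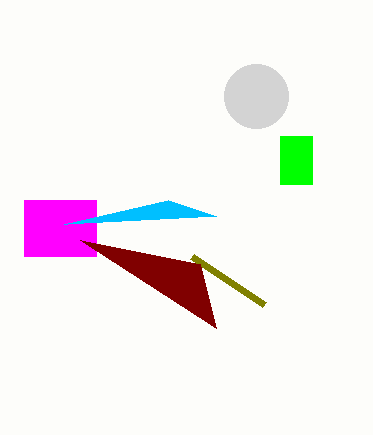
center_x_1 = 256; center_y_1 = 96; radius_1 = 32; px0_2 = 24; px1_2 = 96; py1_2 = 256; px0_3 = 280; py0_3 = 136; px1_3 = 312; py1_3 = 184; px0_4 = 192; py0_4 = 256; px2_5 = 216; py2_5 = 328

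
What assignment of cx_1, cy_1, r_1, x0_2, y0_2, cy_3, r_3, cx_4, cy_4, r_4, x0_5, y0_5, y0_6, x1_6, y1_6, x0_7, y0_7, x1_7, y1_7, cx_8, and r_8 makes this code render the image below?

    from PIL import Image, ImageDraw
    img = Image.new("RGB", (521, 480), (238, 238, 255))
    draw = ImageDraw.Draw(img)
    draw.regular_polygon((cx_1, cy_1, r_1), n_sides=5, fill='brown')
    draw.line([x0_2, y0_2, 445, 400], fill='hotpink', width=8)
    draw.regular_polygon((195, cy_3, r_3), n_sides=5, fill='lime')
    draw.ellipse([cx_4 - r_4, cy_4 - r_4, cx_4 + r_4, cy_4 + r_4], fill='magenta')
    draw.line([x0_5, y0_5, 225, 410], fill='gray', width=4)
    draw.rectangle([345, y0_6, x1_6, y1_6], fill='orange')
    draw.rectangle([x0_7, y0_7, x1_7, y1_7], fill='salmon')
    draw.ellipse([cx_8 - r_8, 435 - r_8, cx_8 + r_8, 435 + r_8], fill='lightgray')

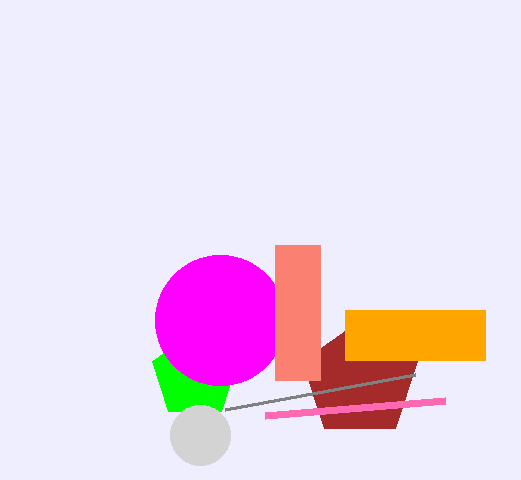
cx_1 = 360
cy_1 = 380
r_1 = 60
x0_2 = 265
y0_2 = 415
cy_3 = 375
r_3 = 45
cx_4 = 220
cy_4 = 320
r_4 = 65
x0_5 = 415
y0_5 = 375
y0_6 = 310
x1_6 = 485
y1_6 = 360
x0_7 = 275
y0_7 = 245
x1_7 = 320
y1_7 = 380
cx_8 = 200
r_8 = 30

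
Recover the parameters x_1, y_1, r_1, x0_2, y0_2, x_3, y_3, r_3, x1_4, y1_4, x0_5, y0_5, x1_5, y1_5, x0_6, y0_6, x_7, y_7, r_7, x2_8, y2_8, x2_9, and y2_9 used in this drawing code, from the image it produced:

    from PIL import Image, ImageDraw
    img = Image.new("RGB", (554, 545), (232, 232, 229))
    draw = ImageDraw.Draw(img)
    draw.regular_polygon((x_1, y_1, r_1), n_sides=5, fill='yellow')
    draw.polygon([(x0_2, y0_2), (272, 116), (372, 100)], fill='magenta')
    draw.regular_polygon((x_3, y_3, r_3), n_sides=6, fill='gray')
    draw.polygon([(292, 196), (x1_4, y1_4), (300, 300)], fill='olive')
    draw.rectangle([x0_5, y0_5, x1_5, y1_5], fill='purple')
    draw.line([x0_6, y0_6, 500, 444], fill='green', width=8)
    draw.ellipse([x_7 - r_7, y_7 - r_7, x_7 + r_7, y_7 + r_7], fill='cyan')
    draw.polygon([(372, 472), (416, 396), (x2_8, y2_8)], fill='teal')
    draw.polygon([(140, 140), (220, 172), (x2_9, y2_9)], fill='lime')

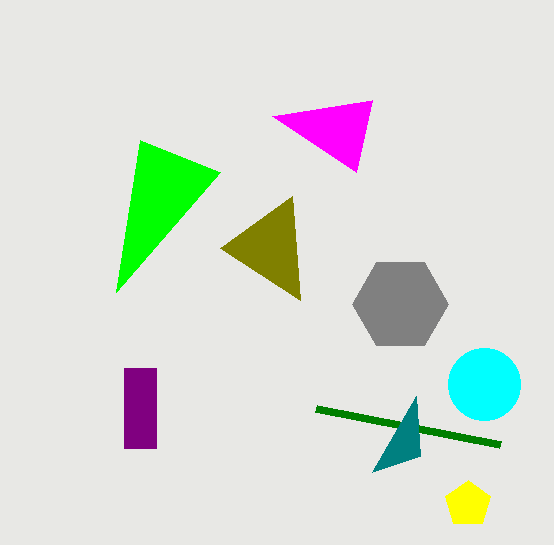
x_1 = 468
y_1 = 504
r_1 = 24
x0_2 = 356
y0_2 = 172
x_3 = 400
y_3 = 304
r_3 = 48
x1_4 = 220
y1_4 = 248
x0_5 = 124
y0_5 = 368
x1_5 = 156
y1_5 = 448
x0_6 = 316
y0_6 = 408
x_7 = 484
y_7 = 384
r_7 = 36
x2_8 = 420
y2_8 = 456
x2_9 = 116
y2_9 = 292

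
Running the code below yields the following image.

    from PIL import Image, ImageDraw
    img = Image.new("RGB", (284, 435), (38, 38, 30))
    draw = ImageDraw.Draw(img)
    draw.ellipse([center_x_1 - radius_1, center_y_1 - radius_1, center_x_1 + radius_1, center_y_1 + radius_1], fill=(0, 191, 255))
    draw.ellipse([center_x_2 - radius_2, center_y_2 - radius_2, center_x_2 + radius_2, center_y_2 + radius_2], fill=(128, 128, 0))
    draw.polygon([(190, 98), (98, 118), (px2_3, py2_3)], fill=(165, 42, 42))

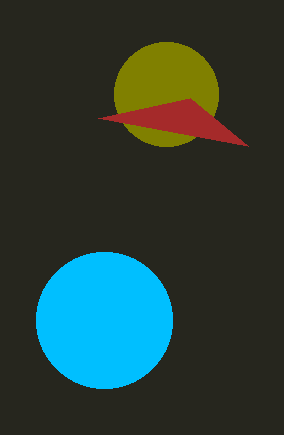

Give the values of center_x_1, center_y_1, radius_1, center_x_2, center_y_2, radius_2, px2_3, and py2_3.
center_x_1 = 104
center_y_1 = 320
radius_1 = 68
center_x_2 = 166
center_y_2 = 94
radius_2 = 52
px2_3 = 248
py2_3 = 146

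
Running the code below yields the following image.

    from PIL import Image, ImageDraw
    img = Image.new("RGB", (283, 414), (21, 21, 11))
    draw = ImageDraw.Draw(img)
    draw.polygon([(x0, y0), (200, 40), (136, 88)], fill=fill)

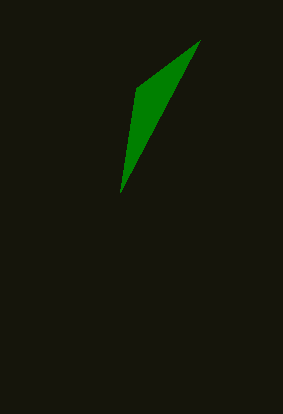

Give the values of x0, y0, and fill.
x0 = 120
y0 = 192
fill = 'green'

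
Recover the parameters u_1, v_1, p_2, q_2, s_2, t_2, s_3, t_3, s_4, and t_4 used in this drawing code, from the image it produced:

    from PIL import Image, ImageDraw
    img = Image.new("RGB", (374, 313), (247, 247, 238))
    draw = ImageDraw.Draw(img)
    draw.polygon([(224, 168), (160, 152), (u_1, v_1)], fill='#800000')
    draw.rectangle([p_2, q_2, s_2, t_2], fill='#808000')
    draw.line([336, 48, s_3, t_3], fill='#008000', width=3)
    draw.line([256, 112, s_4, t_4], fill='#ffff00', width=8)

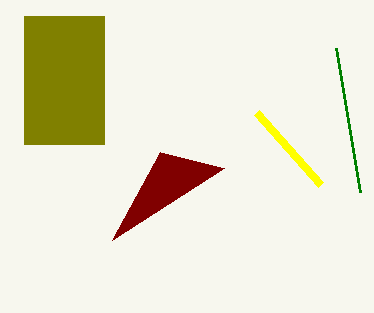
u_1 = 112, v_1 = 240, p_2 = 24, q_2 = 16, s_2 = 104, t_2 = 144, s_3 = 360, t_3 = 192, s_4 = 320, t_4 = 184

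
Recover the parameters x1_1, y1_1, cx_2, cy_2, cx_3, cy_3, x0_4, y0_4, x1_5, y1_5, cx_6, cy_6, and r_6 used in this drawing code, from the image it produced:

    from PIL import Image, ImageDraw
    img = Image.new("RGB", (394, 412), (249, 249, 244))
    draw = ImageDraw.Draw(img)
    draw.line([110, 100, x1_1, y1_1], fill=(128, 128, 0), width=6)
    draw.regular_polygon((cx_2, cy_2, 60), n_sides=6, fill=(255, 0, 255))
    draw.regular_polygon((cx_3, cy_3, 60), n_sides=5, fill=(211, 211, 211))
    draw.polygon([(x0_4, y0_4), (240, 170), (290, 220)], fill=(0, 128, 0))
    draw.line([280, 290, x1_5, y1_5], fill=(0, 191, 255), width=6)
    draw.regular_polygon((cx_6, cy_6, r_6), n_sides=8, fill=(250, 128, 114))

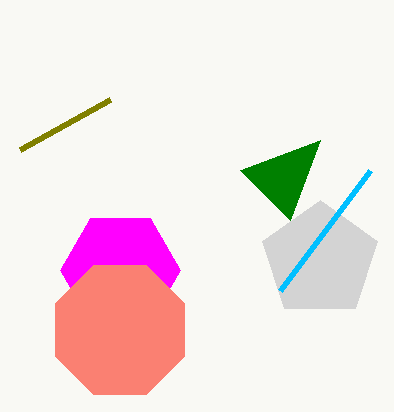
x1_1 = 20; y1_1 = 150; cx_2 = 120; cy_2 = 270; cx_3 = 320; cy_3 = 260; x0_4 = 320; y0_4 = 140; x1_5 = 370; y1_5 = 170; cx_6 = 120; cy_6 = 330; r_6 = 70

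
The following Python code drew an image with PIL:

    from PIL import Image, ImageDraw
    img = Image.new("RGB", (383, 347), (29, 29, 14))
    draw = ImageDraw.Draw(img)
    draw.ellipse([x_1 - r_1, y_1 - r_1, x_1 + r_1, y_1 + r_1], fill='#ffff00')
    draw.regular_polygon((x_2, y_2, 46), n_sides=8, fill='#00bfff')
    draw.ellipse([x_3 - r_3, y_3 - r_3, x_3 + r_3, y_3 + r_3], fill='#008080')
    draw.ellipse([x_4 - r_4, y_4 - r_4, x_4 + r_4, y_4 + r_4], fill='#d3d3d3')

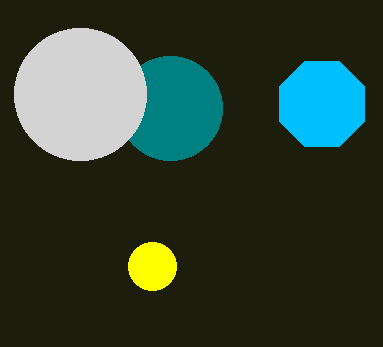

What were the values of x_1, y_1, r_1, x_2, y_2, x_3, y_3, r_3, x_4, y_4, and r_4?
x_1 = 152, y_1 = 266, r_1 = 24, x_2 = 322, y_2 = 104, x_3 = 170, y_3 = 108, r_3 = 52, x_4 = 80, y_4 = 94, r_4 = 66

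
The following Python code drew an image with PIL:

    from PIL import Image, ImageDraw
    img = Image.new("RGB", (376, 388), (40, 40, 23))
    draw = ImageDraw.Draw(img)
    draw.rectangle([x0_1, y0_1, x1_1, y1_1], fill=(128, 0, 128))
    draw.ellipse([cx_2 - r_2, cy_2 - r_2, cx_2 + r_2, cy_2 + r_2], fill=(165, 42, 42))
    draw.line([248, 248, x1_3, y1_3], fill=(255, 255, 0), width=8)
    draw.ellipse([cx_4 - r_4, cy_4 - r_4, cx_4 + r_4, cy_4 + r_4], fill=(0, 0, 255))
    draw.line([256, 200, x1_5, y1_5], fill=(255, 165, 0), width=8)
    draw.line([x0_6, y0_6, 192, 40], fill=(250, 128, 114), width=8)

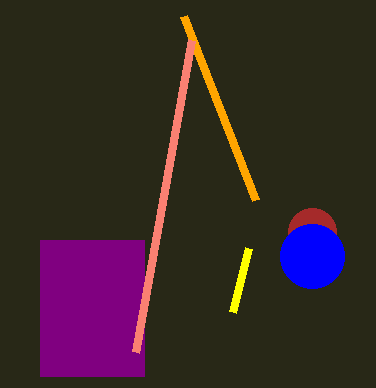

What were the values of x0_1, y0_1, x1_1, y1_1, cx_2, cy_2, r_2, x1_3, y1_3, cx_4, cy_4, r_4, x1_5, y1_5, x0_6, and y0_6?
x0_1 = 40
y0_1 = 240
x1_1 = 144
y1_1 = 376
cx_2 = 312
cy_2 = 232
r_2 = 24
x1_3 = 232
y1_3 = 312
cx_4 = 312
cy_4 = 256
r_4 = 32
x1_5 = 184
y1_5 = 16
x0_6 = 136
y0_6 = 352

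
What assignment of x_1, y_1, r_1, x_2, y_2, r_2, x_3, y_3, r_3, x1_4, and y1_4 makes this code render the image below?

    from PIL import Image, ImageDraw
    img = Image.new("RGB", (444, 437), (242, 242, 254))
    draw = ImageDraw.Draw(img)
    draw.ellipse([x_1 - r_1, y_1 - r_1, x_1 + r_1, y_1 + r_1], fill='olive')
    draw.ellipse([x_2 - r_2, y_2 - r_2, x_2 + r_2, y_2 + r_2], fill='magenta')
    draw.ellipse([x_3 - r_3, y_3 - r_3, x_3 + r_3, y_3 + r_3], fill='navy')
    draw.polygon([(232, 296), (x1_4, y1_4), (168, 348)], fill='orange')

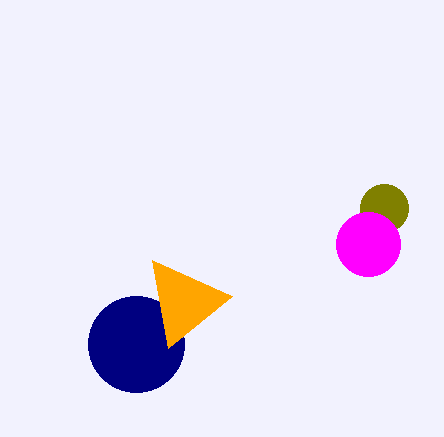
x_1 = 384
y_1 = 208
r_1 = 24
x_2 = 368
y_2 = 244
r_2 = 32
x_3 = 136
y_3 = 344
r_3 = 48
x1_4 = 152
y1_4 = 260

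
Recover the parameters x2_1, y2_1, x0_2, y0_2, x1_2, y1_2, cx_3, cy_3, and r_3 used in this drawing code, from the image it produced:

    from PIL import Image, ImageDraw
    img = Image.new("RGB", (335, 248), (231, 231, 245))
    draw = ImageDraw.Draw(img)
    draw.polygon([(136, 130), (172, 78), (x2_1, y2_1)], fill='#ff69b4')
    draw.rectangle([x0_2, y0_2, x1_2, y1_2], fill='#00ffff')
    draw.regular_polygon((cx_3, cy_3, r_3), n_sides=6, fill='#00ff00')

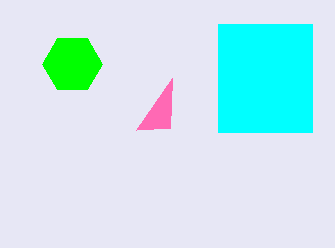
x2_1 = 170, y2_1 = 128, x0_2 = 218, y0_2 = 24, x1_2 = 312, y1_2 = 132, cx_3 = 72, cy_3 = 64, r_3 = 30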